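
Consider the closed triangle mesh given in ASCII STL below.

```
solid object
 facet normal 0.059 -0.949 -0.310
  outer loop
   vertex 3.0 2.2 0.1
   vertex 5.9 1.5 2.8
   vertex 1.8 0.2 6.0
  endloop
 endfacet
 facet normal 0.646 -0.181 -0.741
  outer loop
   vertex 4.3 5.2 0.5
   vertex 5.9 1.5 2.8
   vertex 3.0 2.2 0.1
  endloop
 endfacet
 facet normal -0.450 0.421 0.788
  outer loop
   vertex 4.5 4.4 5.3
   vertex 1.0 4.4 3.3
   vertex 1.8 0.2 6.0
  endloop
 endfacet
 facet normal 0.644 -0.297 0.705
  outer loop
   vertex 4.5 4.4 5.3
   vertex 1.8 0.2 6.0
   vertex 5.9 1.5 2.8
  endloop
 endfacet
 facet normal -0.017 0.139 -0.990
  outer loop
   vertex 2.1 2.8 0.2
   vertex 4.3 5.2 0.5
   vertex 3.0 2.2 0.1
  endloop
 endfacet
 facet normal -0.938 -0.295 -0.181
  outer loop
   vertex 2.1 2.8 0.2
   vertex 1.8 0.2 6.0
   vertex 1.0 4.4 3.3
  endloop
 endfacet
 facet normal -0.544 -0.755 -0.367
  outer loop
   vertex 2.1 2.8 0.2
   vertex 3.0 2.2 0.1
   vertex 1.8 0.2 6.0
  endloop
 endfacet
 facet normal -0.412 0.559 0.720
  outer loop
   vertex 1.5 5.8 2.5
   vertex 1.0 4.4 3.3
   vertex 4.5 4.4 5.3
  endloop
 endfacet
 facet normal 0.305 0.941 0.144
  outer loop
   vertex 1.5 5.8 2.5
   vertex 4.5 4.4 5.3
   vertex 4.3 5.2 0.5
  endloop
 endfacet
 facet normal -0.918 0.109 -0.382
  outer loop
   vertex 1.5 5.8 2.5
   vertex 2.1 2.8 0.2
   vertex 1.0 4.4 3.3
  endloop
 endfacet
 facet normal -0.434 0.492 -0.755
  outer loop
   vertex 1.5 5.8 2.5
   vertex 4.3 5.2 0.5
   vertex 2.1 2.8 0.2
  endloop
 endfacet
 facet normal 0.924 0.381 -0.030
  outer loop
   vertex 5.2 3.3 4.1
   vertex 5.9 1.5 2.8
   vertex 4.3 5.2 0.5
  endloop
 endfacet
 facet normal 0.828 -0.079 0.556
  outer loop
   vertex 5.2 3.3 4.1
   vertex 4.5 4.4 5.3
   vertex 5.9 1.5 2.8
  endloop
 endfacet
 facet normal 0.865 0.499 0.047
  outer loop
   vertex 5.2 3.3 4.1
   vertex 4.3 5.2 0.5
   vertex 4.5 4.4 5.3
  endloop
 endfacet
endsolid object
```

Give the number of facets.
14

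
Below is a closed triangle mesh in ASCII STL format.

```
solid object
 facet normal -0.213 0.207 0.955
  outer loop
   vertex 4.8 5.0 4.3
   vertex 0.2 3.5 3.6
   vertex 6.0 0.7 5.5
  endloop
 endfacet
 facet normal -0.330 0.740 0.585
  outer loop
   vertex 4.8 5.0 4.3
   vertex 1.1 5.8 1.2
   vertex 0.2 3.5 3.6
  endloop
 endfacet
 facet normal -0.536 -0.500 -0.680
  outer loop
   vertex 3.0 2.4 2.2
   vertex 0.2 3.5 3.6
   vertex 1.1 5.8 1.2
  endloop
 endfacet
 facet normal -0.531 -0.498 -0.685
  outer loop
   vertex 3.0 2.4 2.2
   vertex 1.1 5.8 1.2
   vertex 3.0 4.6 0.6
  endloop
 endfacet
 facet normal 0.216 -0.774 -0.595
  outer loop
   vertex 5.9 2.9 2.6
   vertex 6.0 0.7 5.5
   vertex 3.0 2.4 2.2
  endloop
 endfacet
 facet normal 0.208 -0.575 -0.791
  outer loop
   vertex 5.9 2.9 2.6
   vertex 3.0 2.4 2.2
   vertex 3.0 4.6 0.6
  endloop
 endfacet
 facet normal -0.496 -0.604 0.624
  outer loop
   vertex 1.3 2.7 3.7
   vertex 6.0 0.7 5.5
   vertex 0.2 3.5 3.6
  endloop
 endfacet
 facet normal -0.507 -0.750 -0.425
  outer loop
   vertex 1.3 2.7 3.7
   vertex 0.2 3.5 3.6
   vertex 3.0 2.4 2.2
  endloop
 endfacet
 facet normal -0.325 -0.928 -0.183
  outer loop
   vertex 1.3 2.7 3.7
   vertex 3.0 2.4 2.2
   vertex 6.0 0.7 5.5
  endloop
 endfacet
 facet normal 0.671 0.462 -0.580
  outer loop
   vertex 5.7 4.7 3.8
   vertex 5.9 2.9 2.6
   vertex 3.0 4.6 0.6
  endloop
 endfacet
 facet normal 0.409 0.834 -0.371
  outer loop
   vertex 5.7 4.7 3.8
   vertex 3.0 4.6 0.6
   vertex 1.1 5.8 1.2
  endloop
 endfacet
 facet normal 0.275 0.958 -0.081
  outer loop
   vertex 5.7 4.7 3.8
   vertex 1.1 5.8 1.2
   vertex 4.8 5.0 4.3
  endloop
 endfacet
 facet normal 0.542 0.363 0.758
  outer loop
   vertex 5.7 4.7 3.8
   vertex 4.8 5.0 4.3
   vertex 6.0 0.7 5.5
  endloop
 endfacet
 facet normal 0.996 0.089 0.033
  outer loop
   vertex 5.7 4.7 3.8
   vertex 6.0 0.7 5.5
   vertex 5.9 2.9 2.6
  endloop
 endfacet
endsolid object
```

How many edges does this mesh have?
21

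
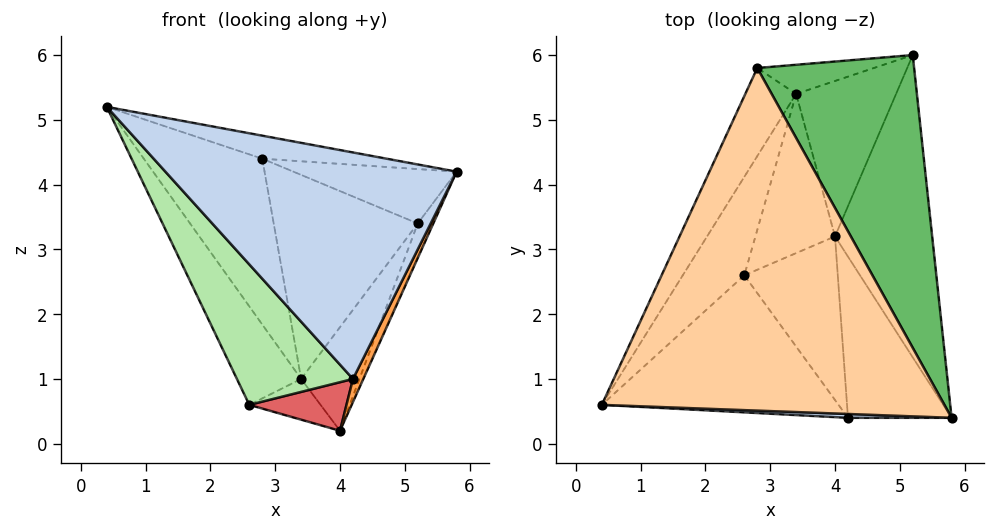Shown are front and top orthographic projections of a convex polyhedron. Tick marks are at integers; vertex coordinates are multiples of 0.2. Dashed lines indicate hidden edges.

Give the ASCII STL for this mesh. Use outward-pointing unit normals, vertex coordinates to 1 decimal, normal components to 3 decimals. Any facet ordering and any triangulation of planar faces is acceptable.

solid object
 facet normal 0.922 0.044 -0.384
  outer loop
   vertex 4.0 3.2 0.2
   vertex 5.2 6.0 3.4
   vertex 5.8 0.4 4.2
  endloop
 endfacet
 facet normal -0.034 -0.999 0.017
  outer loop
   vertex 4.2 0.4 1.0
   vertex 5.8 0.4 4.2
   vertex 0.4 0.6 5.2
  endloop
 endfacet
 facet normal 0.893 -0.064 -0.446
  outer loop
   vertex 4.2 0.4 1.0
   vertex 4.0 3.2 0.2
   vertex 5.8 0.4 4.2
  endloop
 endfacet
 facet normal 0.184 0.066 0.981
  outer loop
   vertex 2.8 5.8 4.4
   vertex 0.4 0.6 5.2
   vertex 5.8 0.4 4.2
  endloop
 endfacet
 facet normal 0.367 0.170 0.915
  outer loop
   vertex 2.8 5.8 4.4
   vertex 5.8 0.4 4.2
   vertex 5.2 6.0 3.4
  endloop
 endfacet
 facet normal -0.629 -0.556 -0.543
  outer loop
   vertex 2.6 2.6 0.6
   vertex 4.2 0.4 1.0
   vertex 0.4 0.6 5.2
  endloop
 endfacet
 facet normal -0.150 -0.282 -0.948
  outer loop
   vertex 2.6 2.6 0.6
   vertex 4.0 3.2 0.2
   vertex 4.2 0.4 1.0
  endloop
 endfacet
 facet normal 0.679 0.407 -0.611
  outer loop
   vertex 3.4 5.4 1.0
   vertex 5.2 6.0 3.4
   vertex 4.0 3.2 0.2
  endloop
 endfacet
 facet normal -0.140 0.980 -0.140
  outer loop
   vertex 3.4 5.4 1.0
   vertex 2.8 5.8 4.4
   vertex 5.2 6.0 3.4
  endloop
 endfacet
 facet normal -0.358 0.231 -0.905
  outer loop
   vertex 3.4 5.4 1.0
   vertex 4.0 3.2 0.2
   vertex 2.6 2.6 0.6
  endloop
 endfacet
 facet normal -0.900 0.384 -0.204
  outer loop
   vertex 3.4 5.4 1.0
   vertex 0.4 0.6 5.2
   vertex 2.8 5.8 4.4
  endloop
 endfacet
 facet normal -0.905 0.302 -0.302
  outer loop
   vertex 3.4 5.4 1.0
   vertex 2.6 2.6 0.6
   vertex 0.4 0.6 5.2
  endloop
 endfacet
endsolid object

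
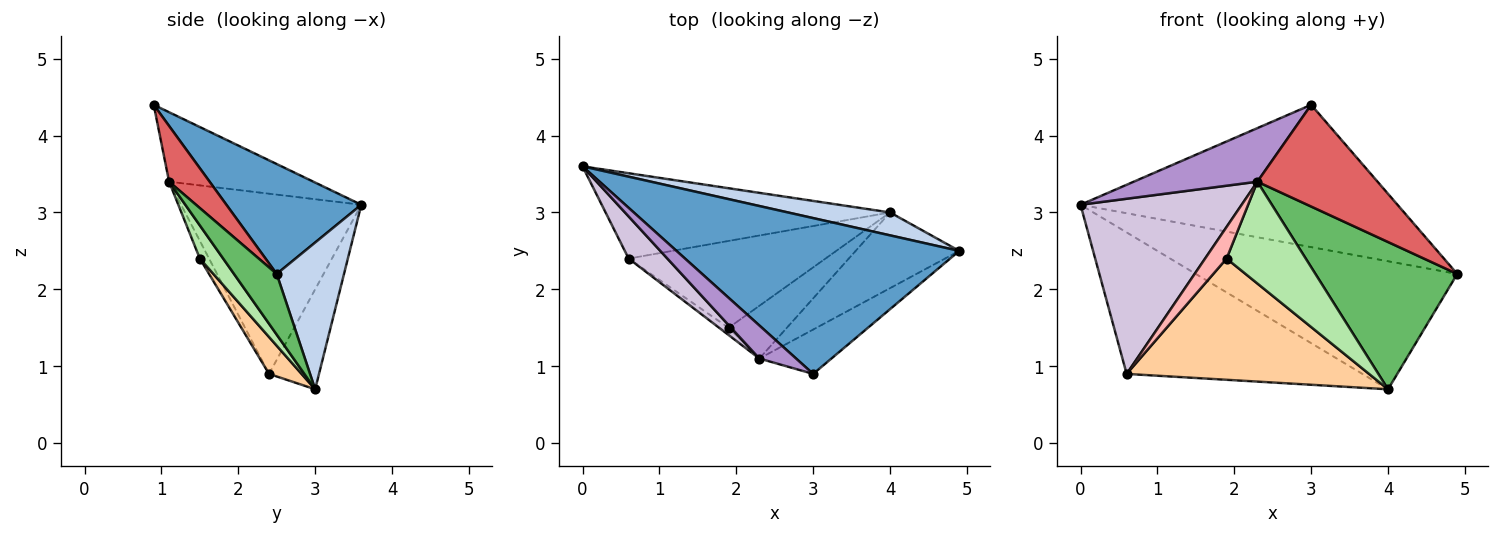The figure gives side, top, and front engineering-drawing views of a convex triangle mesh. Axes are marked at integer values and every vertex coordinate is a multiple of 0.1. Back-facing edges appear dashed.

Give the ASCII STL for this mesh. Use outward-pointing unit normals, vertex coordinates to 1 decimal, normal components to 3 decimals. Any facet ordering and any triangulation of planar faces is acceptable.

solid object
 facet normal 0.276 0.648 0.710
  outer loop
   vertex 3.0 0.9 4.4
   vertex 4.9 2.5 2.2
   vertex 0.0 3.6 3.1
  endloop
 endfacet
 facet normal 0.246 0.954 0.171
  outer loop
   vertex 4.0 3.0 0.7
   vertex 0.0 3.6 3.1
   vertex 4.9 2.5 2.2
  endloop
 endfacet
 facet normal -0.179 0.842 -0.508
  outer loop
   vertex 0.6 2.4 0.9
   vertex 0.0 3.6 3.1
   vertex 4.0 3.0 0.7
  endloop
 endfacet
 facet normal 0.109 -0.808 -0.579
  outer loop
   vertex 1.9 1.5 2.4
   vertex 0.6 2.4 0.9
   vertex 4.0 3.0 0.7
  endloop
 endfacet
 facet normal 0.259 -0.859 -0.442
  outer loop
   vertex 2.3 1.1 3.4
   vertex 4.0 3.0 0.7
   vertex 4.9 2.5 2.2
  endloop
 endfacet
 facet normal 0.253 -0.859 -0.445
  outer loop
   vertex 2.3 1.1 3.4
   vertex 1.9 1.5 2.4
   vertex 4.0 3.0 0.7
  endloop
 endfacet
 facet normal 0.295 -0.876 -0.382
  outer loop
   vertex 2.3 1.1 3.4
   vertex 4.9 2.5 2.2
   vertex 3.0 0.9 4.4
  endloop
 endfacet
 facet normal -0.386 -0.900 -0.206
  outer loop
   vertex 2.3 1.1 3.4
   vertex 0.6 2.4 0.9
   vertex 1.9 1.5 2.4
  endloop
 endfacet
 facet normal -0.705 -0.604 0.373
  outer loop
   vertex 2.3 1.1 3.4
   vertex 3.0 0.9 4.4
   vertex 0.0 3.6 3.1
  endloop
 endfacet
 facet normal -0.736 -0.658 0.158
  outer loop
   vertex 2.3 1.1 3.4
   vertex 0.0 3.6 3.1
   vertex 0.6 2.4 0.9
  endloop
 endfacet
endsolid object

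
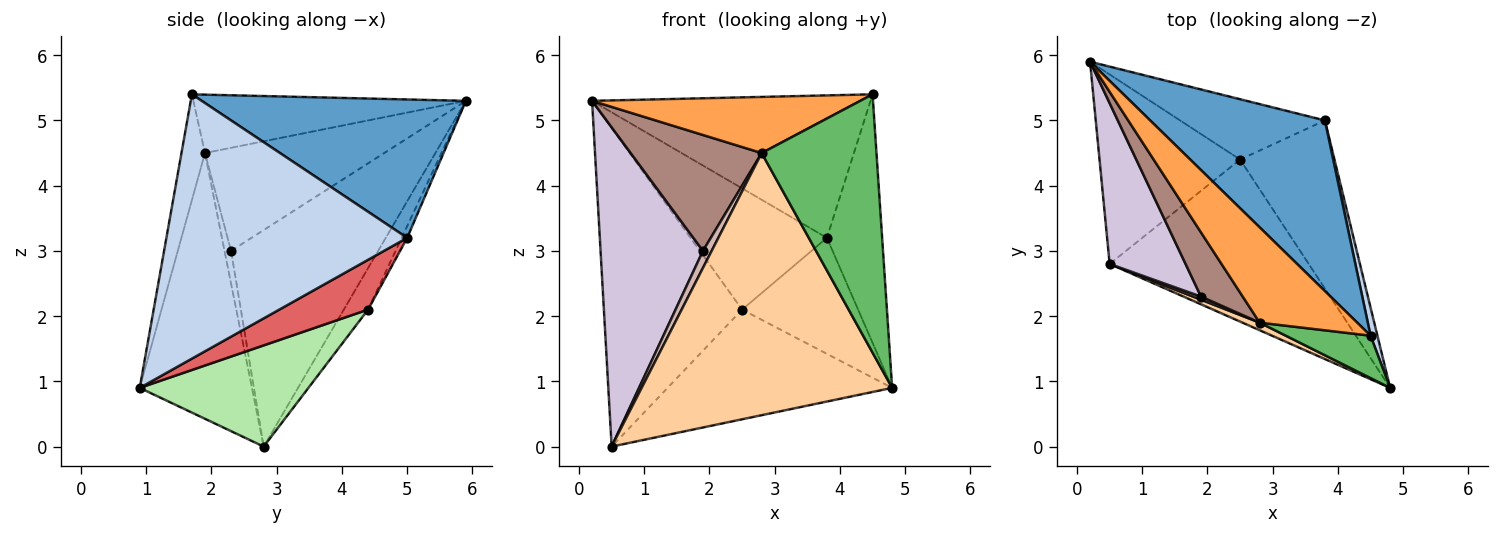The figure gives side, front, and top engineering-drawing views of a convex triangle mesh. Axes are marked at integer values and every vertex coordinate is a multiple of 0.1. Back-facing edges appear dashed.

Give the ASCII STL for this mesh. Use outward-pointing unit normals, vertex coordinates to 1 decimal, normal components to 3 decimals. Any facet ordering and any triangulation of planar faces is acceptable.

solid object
 facet normal 0.520 0.548 0.656
  outer loop
   vertex 3.8 5.0 3.2
   vertex 0.2 5.9 5.3
   vertex 4.5 1.7 5.4
  endloop
 endfacet
 facet normal 0.974 0.224 0.025
  outer loop
   vertex 3.8 5.0 3.2
   vertex 4.5 1.7 5.4
   vertex 4.8 0.9 0.9
  endloop
 endfacet
 facet normal -0.458 -0.451 0.766
  outer loop
   vertex 2.8 1.9 4.5
   vertex 4.5 1.7 5.4
   vertex 0.2 5.9 5.3
  endloop
 endfacet
 facet normal -0.409 -0.912 0.026
  outer loop
   vertex 2.8 1.9 4.5
   vertex 0.5 2.8 0.0
   vertex 4.8 0.9 0.9
  endloop
 endfacet
 facet normal -0.198 -0.967 0.159
  outer loop
   vertex 2.8 1.9 4.5
   vertex 4.8 0.9 0.9
   vertex 4.5 1.7 5.4
  endloop
 endfacet
 facet normal 0.388 0.517 -0.763
  outer loop
   vertex 2.5 4.4 2.1
   vertex 4.8 0.9 0.9
   vertex 0.5 2.8 0.0
  endloop
 endfacet
 facet normal 0.399 0.521 -0.755
  outer loop
   vertex 2.5 4.4 2.1
   vertex 3.8 5.0 3.2
   vertex 4.8 0.9 0.9
  endloop
 endfacet
 facet normal -0.149 0.850 -0.506
  outer loop
   vertex 2.5 4.4 2.1
   vertex 0.5 2.8 0.0
   vertex 0.2 5.9 5.3
  endloop
 endfacet
 facet normal -0.036 0.895 -0.445
  outer loop
   vertex 2.5 4.4 2.1
   vertex 0.2 5.9 5.3
   vertex 3.8 5.0 3.2
  endloop
 endfacet
 facet normal -0.789 -0.549 0.277
  outer loop
   vertex 1.9 2.3 3.0
   vertex 0.2 5.9 5.3
   vertex 0.5 2.8 0.0
  endloop
 endfacet
 facet normal -0.767 -0.561 0.311
  outer loop
   vertex 1.9 2.3 3.0
   vertex 2.8 1.9 4.5
   vertex 0.2 5.9 5.3
  endloop
 endfacet
 facet normal -0.594 -0.792 0.145
  outer loop
   vertex 1.9 2.3 3.0
   vertex 0.5 2.8 0.0
   vertex 2.8 1.9 4.5
  endloop
 endfacet
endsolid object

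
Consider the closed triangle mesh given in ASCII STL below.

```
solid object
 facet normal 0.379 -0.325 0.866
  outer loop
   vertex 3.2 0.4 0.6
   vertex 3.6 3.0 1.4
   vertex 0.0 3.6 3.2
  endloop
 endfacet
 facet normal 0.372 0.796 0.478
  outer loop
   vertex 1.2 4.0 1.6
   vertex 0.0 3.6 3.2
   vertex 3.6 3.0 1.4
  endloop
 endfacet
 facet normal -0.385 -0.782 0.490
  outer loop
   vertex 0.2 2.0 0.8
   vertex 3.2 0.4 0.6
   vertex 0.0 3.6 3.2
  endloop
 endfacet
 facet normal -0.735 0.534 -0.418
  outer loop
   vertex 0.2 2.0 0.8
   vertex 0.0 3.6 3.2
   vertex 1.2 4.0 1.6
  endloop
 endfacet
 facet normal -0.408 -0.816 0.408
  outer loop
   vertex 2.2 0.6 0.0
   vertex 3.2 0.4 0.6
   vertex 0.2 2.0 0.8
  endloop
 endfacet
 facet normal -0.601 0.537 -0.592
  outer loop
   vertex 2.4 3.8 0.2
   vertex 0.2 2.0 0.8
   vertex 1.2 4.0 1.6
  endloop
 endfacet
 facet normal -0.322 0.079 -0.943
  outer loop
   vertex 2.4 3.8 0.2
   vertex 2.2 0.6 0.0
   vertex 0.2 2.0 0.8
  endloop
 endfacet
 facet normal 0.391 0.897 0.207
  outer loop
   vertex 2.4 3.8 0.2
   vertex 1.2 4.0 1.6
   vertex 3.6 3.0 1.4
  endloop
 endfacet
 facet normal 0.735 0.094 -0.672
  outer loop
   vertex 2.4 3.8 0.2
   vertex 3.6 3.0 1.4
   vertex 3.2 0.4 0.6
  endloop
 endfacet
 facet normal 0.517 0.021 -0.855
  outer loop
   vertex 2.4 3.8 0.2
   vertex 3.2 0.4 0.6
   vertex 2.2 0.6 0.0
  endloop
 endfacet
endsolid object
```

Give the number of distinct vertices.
7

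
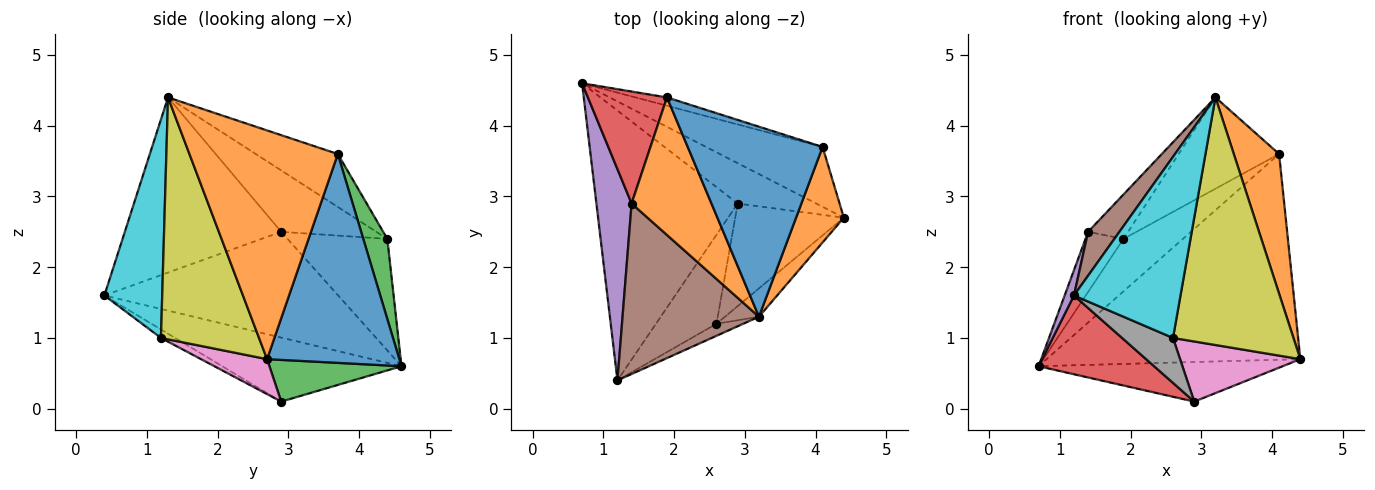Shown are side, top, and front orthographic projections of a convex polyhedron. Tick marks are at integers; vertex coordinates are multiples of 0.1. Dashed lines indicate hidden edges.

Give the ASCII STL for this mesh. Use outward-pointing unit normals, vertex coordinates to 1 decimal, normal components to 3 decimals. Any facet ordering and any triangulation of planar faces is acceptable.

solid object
 facet normal 0.448 0.859 -0.250
  outer loop
   vertex 4.1 3.7 3.6
   vertex 4.4 2.7 0.7
   vertex 0.7 4.6 0.6
  endloop
 endfacet
 facet normal 0.938 -0.286 0.196
  outer loop
   vertex 4.1 3.7 3.6
   vertex 3.2 1.3 4.4
   vertex 4.4 2.7 0.7
  endloop
 endfacet
 facet normal 0.354 0.655 -0.668
  outer loop
   vertex 2.9 2.9 0.1
   vertex 0.7 4.6 0.6
   vertex 4.4 2.7 0.7
  endloop
 endfacet
 facet normal -0.399 -0.257 -0.880
  outer loop
   vertex 2.9 2.9 0.1
   vertex 1.2 0.4 1.6
   vertex 0.7 4.6 0.6
  endloop
 endfacet
 facet normal -0.948 -0.038 0.316
  outer loop
   vertex 1.4 2.9 2.5
   vertex 0.7 4.6 0.6
   vertex 1.2 0.4 1.6
  endloop
 endfacet
 facet normal -0.779 -0.156 0.607
  outer loop
   vertex 1.4 2.9 2.5
   vertex 1.2 0.4 1.6
   vertex 3.2 1.3 4.4
  endloop
 endfacet
 facet normal 0.268 -0.487 -0.831
  outer loop
   vertex 2.6 1.2 1.0
   vertex 2.9 2.9 0.1
   vertex 4.4 2.7 0.7
  endloop
 endfacet
 facet normal -0.124 -0.447 -0.886
  outer loop
   vertex 2.6 1.2 1.0
   vertex 1.2 0.4 1.6
   vertex 2.9 2.9 0.1
  endloop
 endfacet
 facet normal 0.629 -0.772 -0.088
  outer loop
   vertex 2.6 1.2 1.0
   vertex 4.4 2.7 0.7
   vertex 3.2 1.3 4.4
  endloop
 endfacet
 facet normal 0.476 -0.877 -0.058
  outer loop
   vertex 2.6 1.2 1.0
   vertex 3.2 1.3 4.4
   vertex 1.2 0.4 1.6
  endloop
 endfacet
 facet normal -0.334 0.408 0.850
  outer loop
   vertex 1.9 4.4 2.4
   vertex 3.2 1.3 4.4
   vertex 4.1 3.7 3.6
  endloop
 endfacet
 facet normal -0.590 0.248 0.768
  outer loop
   vertex 1.9 4.4 2.4
   vertex 1.4 2.9 2.5
   vertex 3.2 1.3 4.4
  endloop
 endfacet
 facet normal 0.371 0.917 -0.146
  outer loop
   vertex 1.9 4.4 2.4
   vertex 4.1 3.7 3.6
   vertex 0.7 4.6 0.6
  endloop
 endfacet
 facet normal -0.779 0.297 0.552
  outer loop
   vertex 1.9 4.4 2.4
   vertex 0.7 4.6 0.6
   vertex 1.4 2.9 2.5
  endloop
 endfacet
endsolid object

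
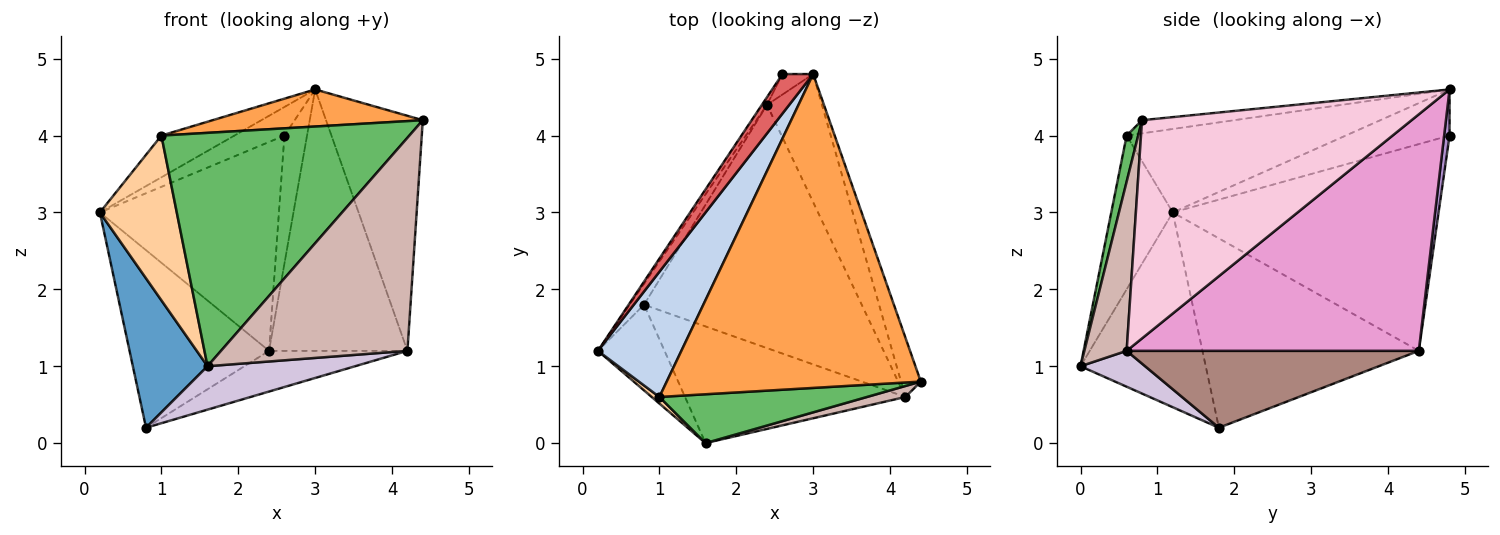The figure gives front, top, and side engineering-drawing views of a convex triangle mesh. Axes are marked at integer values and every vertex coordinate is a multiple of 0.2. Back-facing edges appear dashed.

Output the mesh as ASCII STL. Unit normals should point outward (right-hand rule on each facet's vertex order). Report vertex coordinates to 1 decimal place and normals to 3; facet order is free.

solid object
 facet normal -0.824 -0.492 -0.282
  outer loop
   vertex 1.6 0.0 1.0
   vertex 0.2 1.2 3.0
   vertex 0.8 1.8 0.2
  endloop
 endfacet
 facet normal -0.688 0.229 0.688
  outer loop
   vertex 1.0 0.6 4.0
   vertex 3.0 4.8 4.6
   vertex 0.2 1.2 3.0
  endloop
 endfacet
 facet normal -0.051 -0.117 0.992
  outer loop
   vertex 1.0 0.6 4.0
   vertex 4.4 0.8 4.2
   vertex 3.0 4.8 4.6
  endloop
 endfacet
 facet normal -0.624 -0.780 0.031
  outer loop
   vertex 1.0 0.6 4.0
   vertex 0.2 1.2 3.0
   vertex 1.6 0.0 1.0
  endloop
 endfacet
 facet normal 0.045 -0.978 0.205
  outer loop
   vertex 1.0 0.6 4.0
   vertex 1.6 0.0 1.0
   vertex 4.4 0.8 4.2
  endloop
 endfacet
 facet normal -0.839 0.541 -0.064
  outer loop
   vertex 2.4 4.4 1.2
   vertex 0.8 1.8 0.2
   vertex 0.2 1.2 3.0
  endloop
 endfacet
 facet normal -0.772 0.372 0.515
  outer loop
   vertex 2.6 4.8 4.0
   vertex 0.2 1.2 3.0
   vertex 3.0 4.8 4.6
  endloop
 endfacet
 facet normal -0.829 0.559 -0.021
  outer loop
   vertex 2.6 4.8 4.0
   vertex 2.4 4.4 1.2
   vertex 0.2 1.2 3.0
  endloop
 endfacet
 facet normal 0.231 0.961 -0.154
  outer loop
   vertex 2.6 4.8 4.0
   vertex 3.0 4.8 4.6
   vertex 2.4 4.4 1.2
  endloop
 endfacet
 facet normal 0.151 -0.345 -0.927
  outer loop
   vertex 4.2 0.6 1.2
   vertex 1.6 0.0 1.0
   vertex 0.8 1.8 0.2
  endloop
 endfacet
 facet normal 0.329 0.156 -0.931
  outer loop
   vertex 4.2 0.6 1.2
   vertex 0.8 1.8 0.2
   vertex 2.4 4.4 1.2
  endloop
 endfacet
 facet normal 0.221 -0.974 0.050
  outer loop
   vertex 4.2 0.6 1.2
   vertex 4.4 0.8 4.2
   vertex 1.6 0.0 1.0
  endloop
 endfacet
 facet normal 0.884 0.419 -0.205
  outer loop
   vertex 4.2 0.6 1.2
   vertex 2.4 4.4 1.2
   vertex 3.0 4.8 4.6
  endloop
 endfacet
 facet normal 0.938 0.337 -0.085
  outer loop
   vertex 4.2 0.6 1.2
   vertex 3.0 4.8 4.6
   vertex 4.4 0.8 4.2
  endloop
 endfacet
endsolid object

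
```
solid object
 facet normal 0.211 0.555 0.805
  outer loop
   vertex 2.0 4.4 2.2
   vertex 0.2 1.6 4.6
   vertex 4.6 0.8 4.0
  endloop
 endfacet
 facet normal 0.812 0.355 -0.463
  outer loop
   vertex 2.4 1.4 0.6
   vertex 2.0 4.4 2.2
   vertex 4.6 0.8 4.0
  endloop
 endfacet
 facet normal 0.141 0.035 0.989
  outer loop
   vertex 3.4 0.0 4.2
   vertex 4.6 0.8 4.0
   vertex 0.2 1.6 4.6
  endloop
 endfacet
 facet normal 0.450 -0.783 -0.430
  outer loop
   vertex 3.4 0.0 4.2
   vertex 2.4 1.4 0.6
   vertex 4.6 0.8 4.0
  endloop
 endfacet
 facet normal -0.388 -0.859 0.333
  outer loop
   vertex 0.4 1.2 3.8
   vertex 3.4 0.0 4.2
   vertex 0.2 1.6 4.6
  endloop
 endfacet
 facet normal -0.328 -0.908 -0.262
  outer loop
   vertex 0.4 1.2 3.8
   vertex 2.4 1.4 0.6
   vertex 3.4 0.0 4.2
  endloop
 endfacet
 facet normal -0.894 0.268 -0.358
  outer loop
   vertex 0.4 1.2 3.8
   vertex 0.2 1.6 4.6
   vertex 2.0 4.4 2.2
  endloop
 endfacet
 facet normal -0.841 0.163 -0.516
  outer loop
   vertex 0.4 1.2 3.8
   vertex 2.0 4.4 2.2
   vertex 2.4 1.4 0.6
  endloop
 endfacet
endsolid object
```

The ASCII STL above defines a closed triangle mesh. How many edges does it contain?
12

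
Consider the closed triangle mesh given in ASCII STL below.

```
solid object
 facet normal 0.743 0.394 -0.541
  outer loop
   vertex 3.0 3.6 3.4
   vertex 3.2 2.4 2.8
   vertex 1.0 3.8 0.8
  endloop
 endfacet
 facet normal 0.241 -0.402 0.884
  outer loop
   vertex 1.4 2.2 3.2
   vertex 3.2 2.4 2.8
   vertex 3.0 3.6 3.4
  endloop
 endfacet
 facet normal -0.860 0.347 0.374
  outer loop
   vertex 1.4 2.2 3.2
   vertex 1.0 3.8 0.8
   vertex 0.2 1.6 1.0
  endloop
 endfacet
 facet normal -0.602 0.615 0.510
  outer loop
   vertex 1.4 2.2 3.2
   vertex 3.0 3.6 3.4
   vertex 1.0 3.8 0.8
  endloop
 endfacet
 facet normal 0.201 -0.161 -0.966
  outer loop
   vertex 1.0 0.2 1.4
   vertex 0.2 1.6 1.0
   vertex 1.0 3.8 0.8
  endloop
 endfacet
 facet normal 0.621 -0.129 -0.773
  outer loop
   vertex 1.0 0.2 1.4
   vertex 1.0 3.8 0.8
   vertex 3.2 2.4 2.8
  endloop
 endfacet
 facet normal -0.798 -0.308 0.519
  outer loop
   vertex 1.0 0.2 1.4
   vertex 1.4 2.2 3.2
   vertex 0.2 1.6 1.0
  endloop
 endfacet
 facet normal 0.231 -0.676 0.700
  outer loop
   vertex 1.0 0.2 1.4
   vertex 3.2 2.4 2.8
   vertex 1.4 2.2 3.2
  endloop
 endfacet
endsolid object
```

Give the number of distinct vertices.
6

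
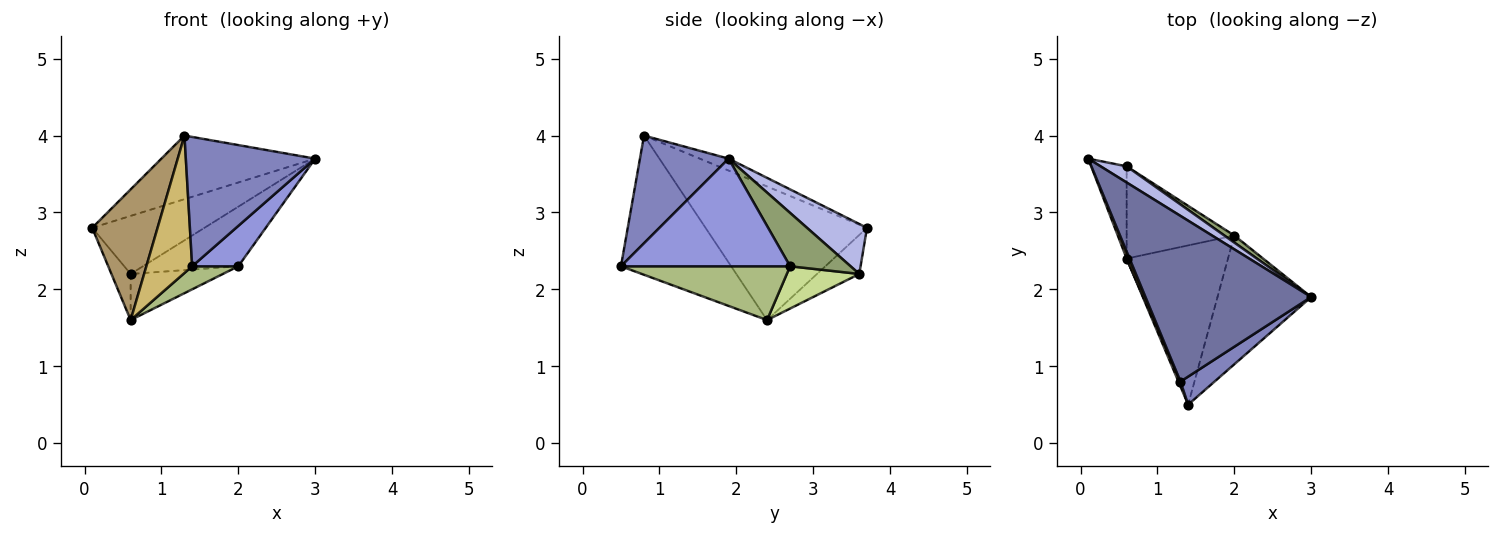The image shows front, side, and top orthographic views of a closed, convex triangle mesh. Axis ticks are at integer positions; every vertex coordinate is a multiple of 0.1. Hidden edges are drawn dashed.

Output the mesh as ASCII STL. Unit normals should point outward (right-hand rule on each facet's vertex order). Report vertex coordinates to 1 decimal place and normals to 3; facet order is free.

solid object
 facet normal -0.067 0.358 0.931
  outer loop
   vertex 1.3 0.8 4.0
   vertex 3.0 1.9 3.7
   vertex 0.1 3.7 2.8
  endloop
 endfacet
 facet normal 0.556 -0.812 0.176
  outer loop
   vertex 1.3 0.8 4.0
   vertex 1.4 0.5 2.3
   vertex 3.0 1.9 3.7
  endloop
 endfacet
 facet normal 0.739 -0.202 -0.643
  outer loop
   vertex 2.0 2.7 2.3
   vertex 3.0 1.9 3.7
   vertex 1.4 0.5 2.3
  endloop
 endfacet
 facet normal 0.458 0.857 0.239
  outer loop
   vertex 0.6 3.6 2.2
   vertex 0.1 3.7 2.8
   vertex 3.0 1.9 3.7
  endloop
 endfacet
 facet normal 0.533 0.840 0.099
  outer loop
   vertex 0.6 3.6 2.2
   vertex 3.0 1.9 3.7
   vertex 2.0 2.7 2.3
  endloop
 endfacet
 facet normal 0.465 -0.127 -0.876
  outer loop
   vertex 0.6 2.4 1.6
   vertex 2.0 2.7 2.3
   vertex 1.4 0.5 2.3
  endloop
 endfacet
 facet normal 0.332 0.422 -0.844
  outer loop
   vertex 0.6 2.4 1.6
   vertex 0.6 3.6 2.2
   vertex 2.0 2.7 2.3
  endloop
 endfacet
 facet normal -0.701 0.319 -0.638
  outer loop
   vertex 0.6 2.4 1.6
   vertex 0.1 3.7 2.8
   vertex 0.6 3.6 2.2
  endloop
 endfacet
 facet normal -0.927 -0.375 0.020
  outer loop
   vertex 0.6 2.4 1.6
   vertex 1.3 0.8 4.0
   vertex 0.1 3.7 2.8
  endloop
 endfacet
 facet normal -0.923 -0.384 0.013
  outer loop
   vertex 0.6 2.4 1.6
   vertex 1.4 0.5 2.3
   vertex 1.3 0.8 4.0
  endloop
 endfacet
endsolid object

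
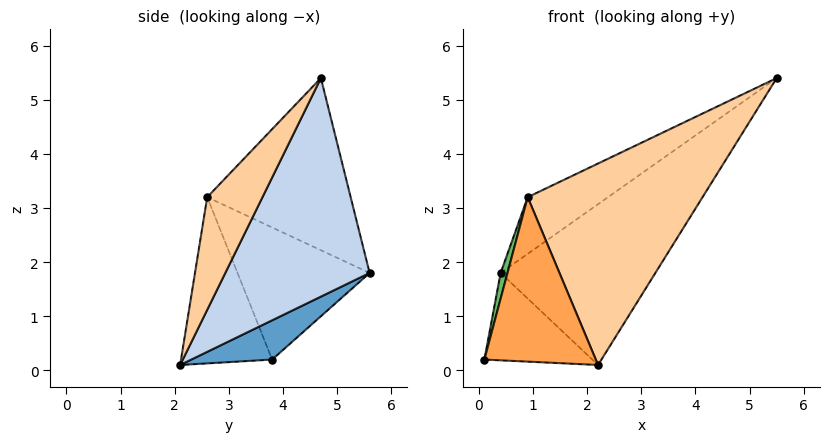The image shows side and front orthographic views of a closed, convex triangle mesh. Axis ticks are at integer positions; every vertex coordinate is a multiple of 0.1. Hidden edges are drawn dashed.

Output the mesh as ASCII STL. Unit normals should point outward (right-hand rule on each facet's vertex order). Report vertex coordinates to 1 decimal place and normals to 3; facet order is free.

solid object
 facet normal 0.421 0.562 -0.712
  outer loop
   vertex 0.4 5.6 1.8
   vertex 2.2 2.1 0.1
   vertex 0.1 3.8 0.2
  endloop
 endfacet
 facet normal 0.537 0.576 -0.617
  outer loop
   vertex 0.4 5.6 1.8
   vertex 5.5 4.7 5.4
   vertex 2.2 2.1 0.1
  endloop
 endfacet
 facet normal -0.627 -0.766 -0.139
  outer loop
   vertex 0.9 2.6 3.2
   vertex 0.1 3.8 0.2
   vertex 2.2 2.1 0.1
  endloop
 endfacet
 facet normal 0.290 -0.918 0.270
  outer loop
   vertex 0.9 2.6 3.2
   vertex 2.2 2.1 0.1
   vertex 5.5 4.7 5.4
  endloop
 endfacet
 facet normal -0.970 -0.050 0.238
  outer loop
   vertex 0.9 2.6 3.2
   vertex 0.4 5.6 1.8
   vertex 0.1 3.8 0.2
  endloop
 endfacet
 facet normal -0.517 0.290 0.805
  outer loop
   vertex 0.9 2.6 3.2
   vertex 5.5 4.7 5.4
   vertex 0.4 5.6 1.8
  endloop
 endfacet
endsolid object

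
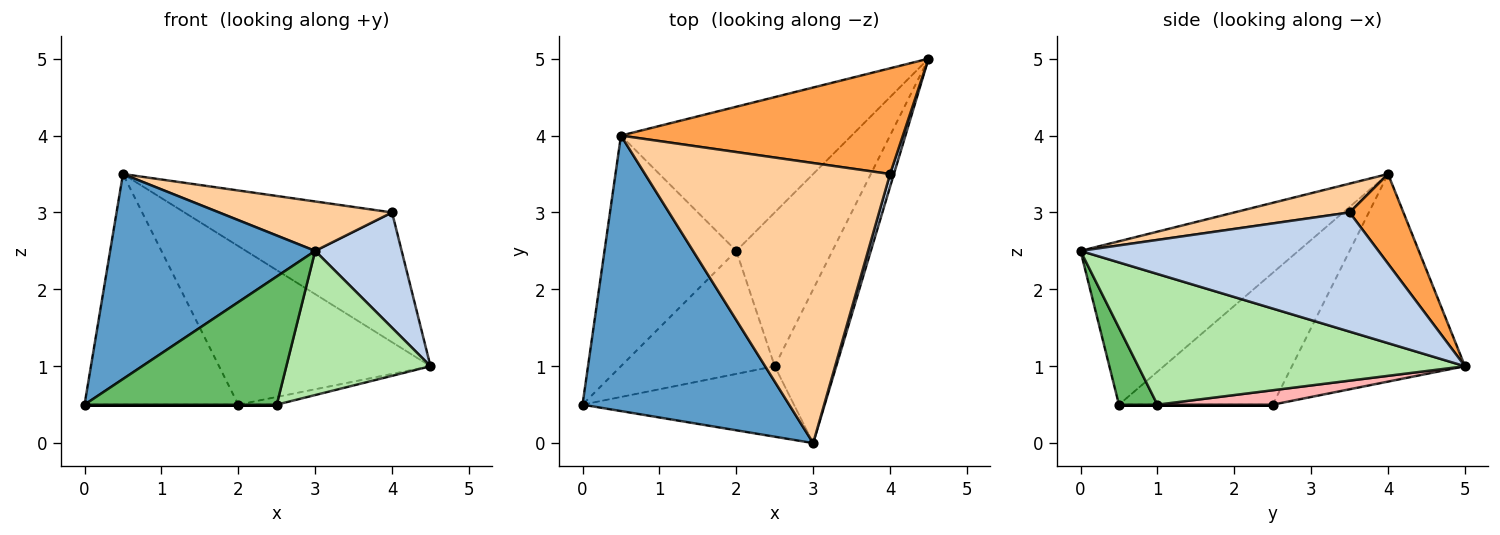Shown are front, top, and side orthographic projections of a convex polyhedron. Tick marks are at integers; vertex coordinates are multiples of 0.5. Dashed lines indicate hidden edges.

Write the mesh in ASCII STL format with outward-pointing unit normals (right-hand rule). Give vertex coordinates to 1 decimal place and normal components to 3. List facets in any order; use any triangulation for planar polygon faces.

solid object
 facet normal -0.536 -0.504 0.677
  outer loop
   vertex 0.5 4.0 3.5
   vertex 0.0 0.5 0.5
   vertex 3.0 0.0 2.5
  endloop
 endfacet
 facet normal 0.960 -0.279 0.031
  outer loop
   vertex 4.0 3.5 3.0
   vertex 3.0 0.0 2.5
   vertex 4.5 5.0 1.0
  endloop
 endfacet
 facet normal 0.197 0.760 0.619
  outer loop
   vertex 4.0 3.5 3.0
   vertex 4.5 5.0 1.0
   vertex 0.5 4.0 3.5
  endloop
 endfacet
 facet normal 0.115 -0.173 0.978
  outer loop
   vertex 4.0 3.5 3.0
   vertex 0.5 4.0 3.5
   vertex 3.0 0.0 2.5
  endloop
 endfacet
 facet normal 0.173 -0.863 -0.475
  outer loop
   vertex 2.5 1.0 0.5
   vertex 3.0 0.0 2.5
   vertex 0.0 0.5 0.5
  endloop
 endfacet
 facet normal 0.840 -0.371 -0.395
  outer loop
   vertex 2.5 1.0 0.5
   vertex 4.5 5.0 1.0
   vertex 3.0 0.0 2.5
  endloop
 endfacet
 facet normal 0.000 0.000 -1.000
  outer loop
   vertex 2.0 2.5 0.5
   vertex 2.5 1.0 0.5
   vertex 0.0 0.5 0.5
  endloop
 endfacet
 facet normal 0.148 0.049 -0.988
  outer loop
   vertex 2.0 2.5 0.5
   vertex 4.5 5.0 1.0
   vertex 2.5 1.0 0.5
  endloop
 endfacet
 facet normal -0.577 0.577 -0.577
  outer loop
   vertex 2.0 2.5 0.5
   vertex 0.0 0.5 0.5
   vertex 0.5 4.0 3.5
  endloop
 endfacet
 facet normal -0.518 0.633 -0.575
  outer loop
   vertex 2.0 2.5 0.5
   vertex 0.5 4.0 3.5
   vertex 4.5 5.0 1.0
  endloop
 endfacet
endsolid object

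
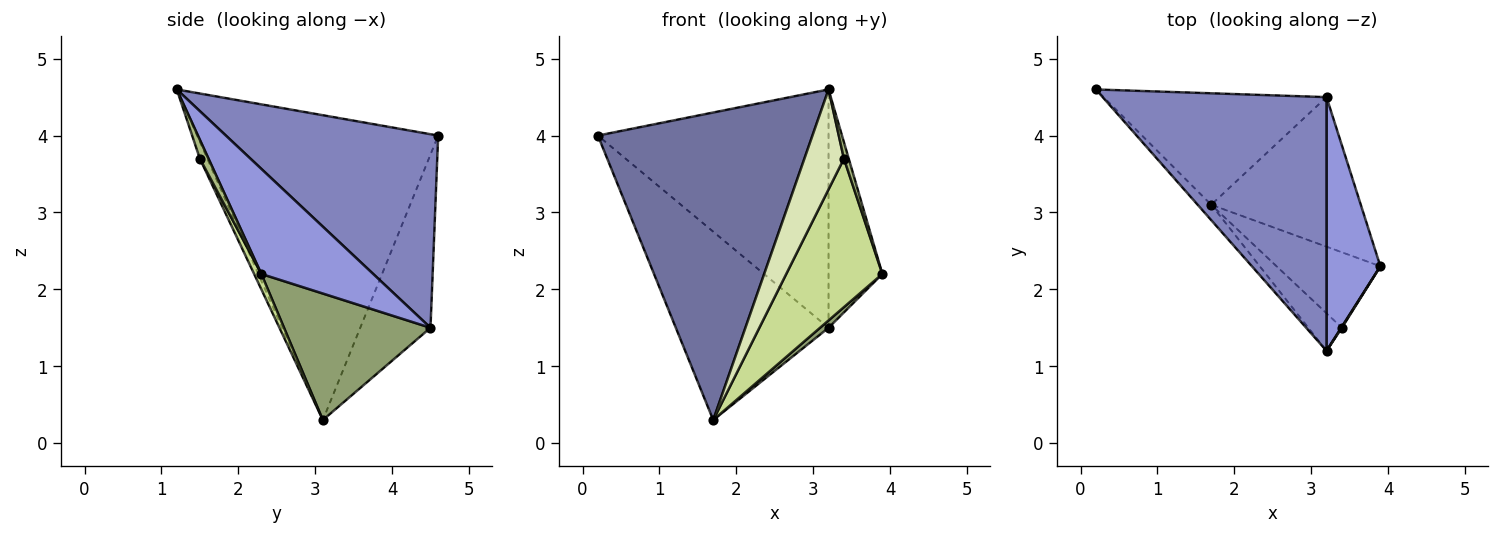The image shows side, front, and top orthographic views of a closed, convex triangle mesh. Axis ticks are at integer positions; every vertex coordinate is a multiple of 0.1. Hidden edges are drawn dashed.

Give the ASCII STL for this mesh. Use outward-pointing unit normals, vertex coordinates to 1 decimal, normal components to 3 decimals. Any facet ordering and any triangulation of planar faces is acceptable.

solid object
 facet normal -0.747 -0.665 -0.033
  outer loop
   vertex 1.7 3.1 0.3
   vertex 3.2 1.2 4.6
   vertex 0.2 4.6 4.0
  endloop
 endfacet
 facet normal 0.533 0.579 0.617
  outer loop
   vertex 3.2 4.5 1.5
   vertex 0.2 4.6 4.0
   vertex 3.2 1.2 4.6
  endloop
 endfacet
 facet normal 0.818 0.394 0.419
  outer loop
   vertex 3.2 4.5 1.5
   vertex 3.2 1.2 4.6
   vertex 3.9 2.3 2.2
  endloop
 endfacet
 facet normal -0.368 0.800 -0.474
  outer loop
   vertex 3.2 4.5 1.5
   vertex 1.7 3.1 0.3
   vertex 0.2 4.6 4.0
  endloop
 endfacet
 facet normal 0.645 -0.037 -0.763
  outer loop
   vertex 3.2 4.5 1.5
   vertex 3.9 2.3 2.2
   vertex 1.7 3.1 0.3
  endloop
 endfacet
 facet normal 0.874 -0.485 0.032
  outer loop
   vertex 3.4 1.5 3.7
   vertex 3.9 2.3 2.2
   vertex 3.2 1.2 4.6
  endloop
 endfacet
 facet normal 0.067 -0.889 -0.452
  outer loop
   vertex 3.4 1.5 3.7
   vertex 1.7 3.1 0.3
   vertex 3.9 2.3 2.2
  endloop
 endfacet
 facet normal -0.175 -0.922 -0.346
  outer loop
   vertex 3.4 1.5 3.7
   vertex 3.2 1.2 4.6
   vertex 1.7 3.1 0.3
  endloop
 endfacet
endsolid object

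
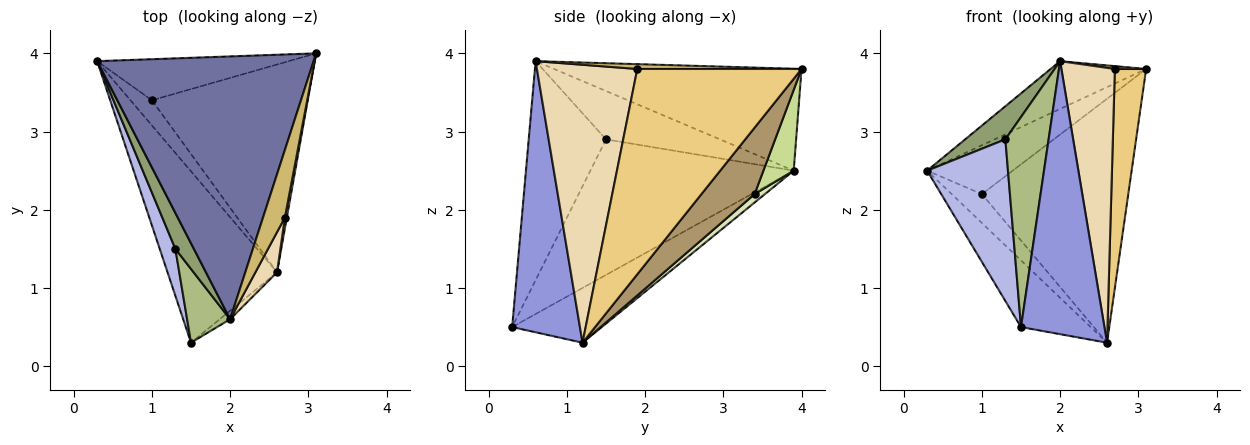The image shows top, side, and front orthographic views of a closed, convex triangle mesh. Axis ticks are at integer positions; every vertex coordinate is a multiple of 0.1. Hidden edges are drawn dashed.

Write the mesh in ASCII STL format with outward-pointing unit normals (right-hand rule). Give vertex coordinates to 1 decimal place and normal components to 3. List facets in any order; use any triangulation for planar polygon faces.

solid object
 facet normal -0.420 0.162 0.893
  outer loop
   vertex 2.0 0.6 3.9
   vertex 3.1 4.0 3.8
   vertex 0.3 3.9 2.5
  endloop
 endfacet
 facet normal -0.422 0.329 -0.845
  outer loop
   vertex 2.6 1.2 0.3
   vertex 1.5 0.3 0.5
   vertex 0.3 3.9 2.5
  endloop
 endfacet
 facet normal 0.630 -0.776 -0.024
  outer loop
   vertex 2.6 1.2 0.3
   vertex 2.0 0.6 3.9
   vertex 1.5 0.3 0.5
  endloop
 endfacet
 facet normal -0.924 -0.367 0.107
  outer loop
   vertex 1.3 1.5 2.9
   vertex 0.3 3.9 2.5
   vertex 1.5 0.3 0.5
  endloop
 endfacet
 facet normal -0.887 -0.313 0.339
  outer loop
   vertex 1.3 1.5 2.9
   vertex 2.0 0.6 3.9
   vertex 0.3 3.9 2.5
  endloop
 endfacet
 facet normal -0.860 -0.481 0.169
  outer loop
   vertex 1.3 1.5 2.9
   vertex 1.5 0.3 0.5
   vertex 2.0 0.6 3.9
  endloop
 endfacet
 facet normal 0.262 0.739 -0.621
  outer loop
   vertex 1.0 3.4 2.2
   vertex 0.3 3.9 2.5
   vertex 3.1 4.0 3.8
  endloop
 endfacet
 facet normal 0.249 0.730 -0.636
  outer loop
   vertex 1.0 3.4 2.2
   vertex 2.6 1.2 0.3
   vertex 0.3 3.9 2.5
  endloop
 endfacet
 facet normal 0.267 0.734 -0.625
  outer loop
   vertex 1.0 3.4 2.2
   vertex 3.1 4.0 3.8
   vertex 2.6 1.2 0.3
  endloop
 endfacet
 facet normal 0.216 -0.041 0.976
  outer loop
   vertex 2.7 1.9 3.8
   vertex 3.1 4.0 3.8
   vertex 2.0 0.6 3.9
  endloop
 endfacet
 facet normal 0.982 -0.187 0.009
  outer loop
   vertex 2.7 1.9 3.8
   vertex 2.6 1.2 0.3
   vertex 3.1 4.0 3.8
  endloop
 endfacet
 facet normal 0.881 -0.469 0.069
  outer loop
   vertex 2.7 1.9 3.8
   vertex 2.0 0.6 3.9
   vertex 2.6 1.2 0.3
  endloop
 endfacet
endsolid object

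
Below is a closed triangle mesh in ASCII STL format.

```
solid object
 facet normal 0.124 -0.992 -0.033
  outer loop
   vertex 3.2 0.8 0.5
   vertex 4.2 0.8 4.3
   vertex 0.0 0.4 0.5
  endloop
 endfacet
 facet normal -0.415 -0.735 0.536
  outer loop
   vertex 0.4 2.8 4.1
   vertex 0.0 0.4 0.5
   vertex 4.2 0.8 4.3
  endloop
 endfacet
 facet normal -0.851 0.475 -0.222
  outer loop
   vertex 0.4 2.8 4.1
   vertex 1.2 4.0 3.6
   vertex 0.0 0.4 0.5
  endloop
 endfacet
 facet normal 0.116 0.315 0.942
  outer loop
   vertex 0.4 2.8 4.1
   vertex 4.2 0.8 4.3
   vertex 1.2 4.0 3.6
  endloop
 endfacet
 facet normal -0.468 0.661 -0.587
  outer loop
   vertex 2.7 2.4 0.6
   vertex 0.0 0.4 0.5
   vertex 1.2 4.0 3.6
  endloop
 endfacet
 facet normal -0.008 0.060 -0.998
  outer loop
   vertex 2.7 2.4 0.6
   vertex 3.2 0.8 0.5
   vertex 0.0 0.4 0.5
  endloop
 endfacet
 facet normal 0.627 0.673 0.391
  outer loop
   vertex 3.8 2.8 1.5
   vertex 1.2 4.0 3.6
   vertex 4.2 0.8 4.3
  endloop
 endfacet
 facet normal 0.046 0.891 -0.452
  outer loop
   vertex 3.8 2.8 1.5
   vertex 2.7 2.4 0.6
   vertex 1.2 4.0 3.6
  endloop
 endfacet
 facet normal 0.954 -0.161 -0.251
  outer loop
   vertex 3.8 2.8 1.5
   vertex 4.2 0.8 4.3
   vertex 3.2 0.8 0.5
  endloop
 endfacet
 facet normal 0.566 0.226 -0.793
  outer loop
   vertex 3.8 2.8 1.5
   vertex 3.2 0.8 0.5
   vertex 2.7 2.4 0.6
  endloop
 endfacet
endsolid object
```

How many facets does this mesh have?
10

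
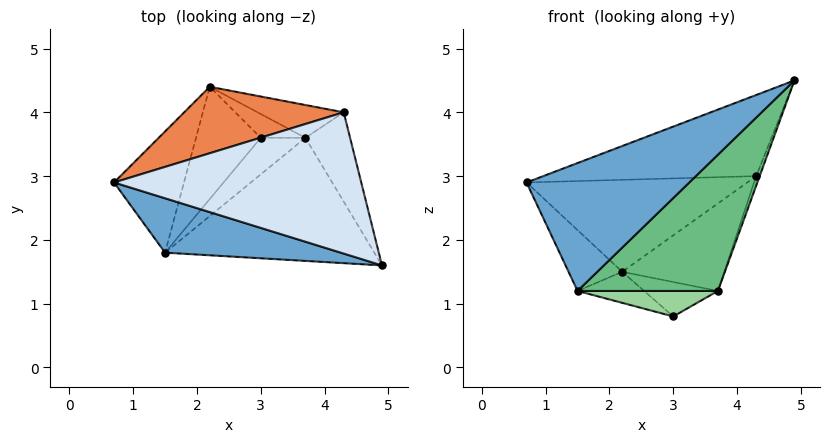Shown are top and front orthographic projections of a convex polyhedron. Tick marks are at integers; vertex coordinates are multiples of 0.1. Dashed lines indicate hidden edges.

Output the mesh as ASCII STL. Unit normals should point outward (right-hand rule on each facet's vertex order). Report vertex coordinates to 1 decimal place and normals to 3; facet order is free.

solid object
 facet normal -0.398 -0.844 0.359
  outer loop
   vertex 1.5 1.8 1.2
   vertex 4.9 1.6 4.5
   vertex 0.7 2.9 2.9
  endloop
 endfacet
 facet normal -0.789 0.276 -0.550
  outer loop
   vertex 1.5 1.8 1.2
   vertex 0.7 2.9 2.9
   vertex 2.2 4.4 1.5
  endloop
 endfacet
 facet normal -0.500 0.231 -0.835
  outer loop
   vertex 1.5 1.8 1.2
   vertex 2.2 4.4 1.5
   vertex 3.0 3.6 0.8
  endloop
 endfacet
 facet normal -0.174 0.490 0.854
  outer loop
   vertex 4.3 4.0 3.0
   vertex 0.7 2.9 2.9
   vertex 4.9 1.6 4.5
  endloop
 endfacet
 facet normal -0.255 0.784 0.566
  outer loop
   vertex 4.3 4.0 3.0
   vertex 2.2 4.4 1.5
   vertex 0.7 2.9 2.9
  endloop
 endfacet
 facet normal 0.309 0.782 -0.541
  outer loop
   vertex 3.7 3.6 1.2
   vertex 3.0 3.6 0.8
   vertex 2.2 4.4 1.5
  endloop
 endfacet
 facet normal 0.394 0.860 -0.323
  outer loop
   vertex 3.7 3.6 1.2
   vertex 2.2 4.4 1.5
   vertex 4.3 4.0 3.0
  endloop
 endfacet
 facet normal 0.946 0.035 -0.323
  outer loop
   vertex 3.7 3.6 1.2
   vertex 4.3 4.0 3.0
   vertex 4.9 1.6 4.5
  endloop
 endfacet
 facet normal 0.519 -0.634 -0.573
  outer loop
   vertex 3.7 3.6 1.2
   vertex 4.9 1.6 4.5
   vertex 1.5 1.8 1.2
  endloop
 endfacet
 facet normal 0.424 -0.519 -0.742
  outer loop
   vertex 3.7 3.6 1.2
   vertex 1.5 1.8 1.2
   vertex 3.0 3.6 0.8
  endloop
 endfacet
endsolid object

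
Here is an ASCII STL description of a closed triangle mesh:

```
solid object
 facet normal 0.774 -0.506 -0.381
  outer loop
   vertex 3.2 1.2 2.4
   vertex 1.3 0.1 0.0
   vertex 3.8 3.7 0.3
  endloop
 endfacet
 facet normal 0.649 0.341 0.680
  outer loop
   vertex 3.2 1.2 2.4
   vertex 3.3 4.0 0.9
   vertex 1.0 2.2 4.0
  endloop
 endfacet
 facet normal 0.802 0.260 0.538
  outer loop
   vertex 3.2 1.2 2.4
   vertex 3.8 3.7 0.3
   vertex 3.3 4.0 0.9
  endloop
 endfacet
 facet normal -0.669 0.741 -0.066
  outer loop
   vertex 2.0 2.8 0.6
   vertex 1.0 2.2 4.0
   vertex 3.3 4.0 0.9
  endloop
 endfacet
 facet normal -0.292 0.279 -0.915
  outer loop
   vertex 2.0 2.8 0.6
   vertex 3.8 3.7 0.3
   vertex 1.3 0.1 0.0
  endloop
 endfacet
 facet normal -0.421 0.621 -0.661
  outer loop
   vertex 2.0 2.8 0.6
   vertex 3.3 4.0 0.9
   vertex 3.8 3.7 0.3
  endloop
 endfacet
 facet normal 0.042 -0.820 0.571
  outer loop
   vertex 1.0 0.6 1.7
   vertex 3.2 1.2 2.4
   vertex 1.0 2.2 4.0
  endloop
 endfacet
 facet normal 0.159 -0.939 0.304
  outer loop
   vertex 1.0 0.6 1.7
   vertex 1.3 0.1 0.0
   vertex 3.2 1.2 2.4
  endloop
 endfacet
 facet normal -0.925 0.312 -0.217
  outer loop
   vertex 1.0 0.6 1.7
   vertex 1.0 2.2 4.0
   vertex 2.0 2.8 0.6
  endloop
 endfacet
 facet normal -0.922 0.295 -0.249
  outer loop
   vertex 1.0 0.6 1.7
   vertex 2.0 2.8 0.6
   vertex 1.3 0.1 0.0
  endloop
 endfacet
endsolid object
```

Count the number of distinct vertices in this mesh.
7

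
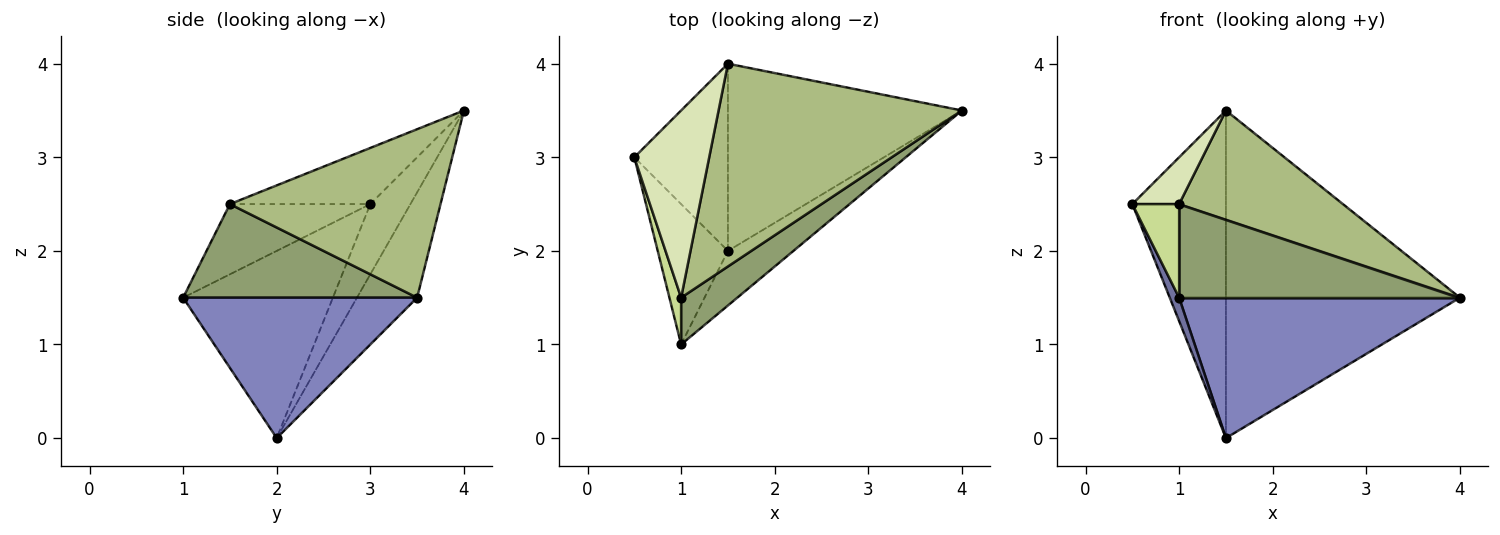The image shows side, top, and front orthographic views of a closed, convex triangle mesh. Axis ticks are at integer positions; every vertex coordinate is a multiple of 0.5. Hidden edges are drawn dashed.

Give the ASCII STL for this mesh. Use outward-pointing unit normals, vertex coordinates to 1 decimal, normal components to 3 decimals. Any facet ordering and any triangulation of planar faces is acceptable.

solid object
 facet normal -0.935 -0.058 -0.351
  outer loop
   vertex 1.5 2.0 0.0
   vertex 1.0 1.0 1.5
   vertex 0.5 3.0 2.5
  endloop
 endfacet
 facet normal 0.613 -0.736 -0.286
  outer loop
   vertex 1.5 2.0 0.0
   vertex 4.0 3.5 1.5
   vertex 1.0 1.0 1.5
  endloop
 endfacet
 facet normal -0.349 0.814 -0.465
  outer loop
   vertex 1.5 4.0 3.5
   vertex 1.5 2.0 0.0
   vertex 0.5 3.0 2.5
  endloop
 endfacet
 facet normal -0.218 0.847 -0.484
  outer loop
   vertex 1.5 4.0 3.5
   vertex 4.0 3.5 1.5
   vertex 1.5 2.0 0.0
  endloop
 endfacet
 facet normal 0.598 -0.717 0.359
  outer loop
   vertex 1.0 1.5 2.5
   vertex 1.0 1.0 1.5
   vertex 4.0 3.5 1.5
  endloop
 endfacet
 facet normal 0.520 -0.405 0.752
  outer loop
   vertex 1.0 1.5 2.5
   vertex 4.0 3.5 1.5
   vertex 1.5 4.0 3.5
  endloop
 endfacet
 facet normal -0.937 -0.312 0.156
  outer loop
   vertex 1.0 1.5 2.5
   vertex 0.5 3.0 2.5
   vertex 1.0 1.0 1.5
  endloop
 endfacet
 facet normal -0.588 -0.196 0.784
  outer loop
   vertex 1.0 1.5 2.5
   vertex 1.5 4.0 3.5
   vertex 0.5 3.0 2.5
  endloop
 endfacet
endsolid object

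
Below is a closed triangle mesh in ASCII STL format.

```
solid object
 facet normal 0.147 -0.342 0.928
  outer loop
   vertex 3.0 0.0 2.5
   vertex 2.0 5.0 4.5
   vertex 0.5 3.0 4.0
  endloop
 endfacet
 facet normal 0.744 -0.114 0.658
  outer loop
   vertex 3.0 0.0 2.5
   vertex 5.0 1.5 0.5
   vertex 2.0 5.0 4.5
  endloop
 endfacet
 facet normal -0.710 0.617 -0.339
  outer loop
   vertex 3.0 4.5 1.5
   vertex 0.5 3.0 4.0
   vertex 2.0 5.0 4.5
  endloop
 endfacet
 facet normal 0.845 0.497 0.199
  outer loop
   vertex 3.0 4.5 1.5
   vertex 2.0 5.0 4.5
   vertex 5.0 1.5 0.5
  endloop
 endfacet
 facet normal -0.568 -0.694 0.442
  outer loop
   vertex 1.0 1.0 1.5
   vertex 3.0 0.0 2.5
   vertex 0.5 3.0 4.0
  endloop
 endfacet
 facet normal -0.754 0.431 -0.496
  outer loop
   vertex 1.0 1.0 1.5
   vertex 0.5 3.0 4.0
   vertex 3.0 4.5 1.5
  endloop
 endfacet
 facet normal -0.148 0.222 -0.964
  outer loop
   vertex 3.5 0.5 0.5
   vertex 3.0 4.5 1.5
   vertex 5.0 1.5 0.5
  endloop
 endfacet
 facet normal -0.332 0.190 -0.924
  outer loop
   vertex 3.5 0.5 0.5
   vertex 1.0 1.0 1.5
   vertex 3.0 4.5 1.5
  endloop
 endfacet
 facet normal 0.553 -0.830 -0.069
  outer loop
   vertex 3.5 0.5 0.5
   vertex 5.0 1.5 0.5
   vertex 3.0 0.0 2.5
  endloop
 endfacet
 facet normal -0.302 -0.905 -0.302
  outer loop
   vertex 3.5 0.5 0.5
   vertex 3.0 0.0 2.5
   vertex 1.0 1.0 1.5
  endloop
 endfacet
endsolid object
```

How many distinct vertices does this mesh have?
7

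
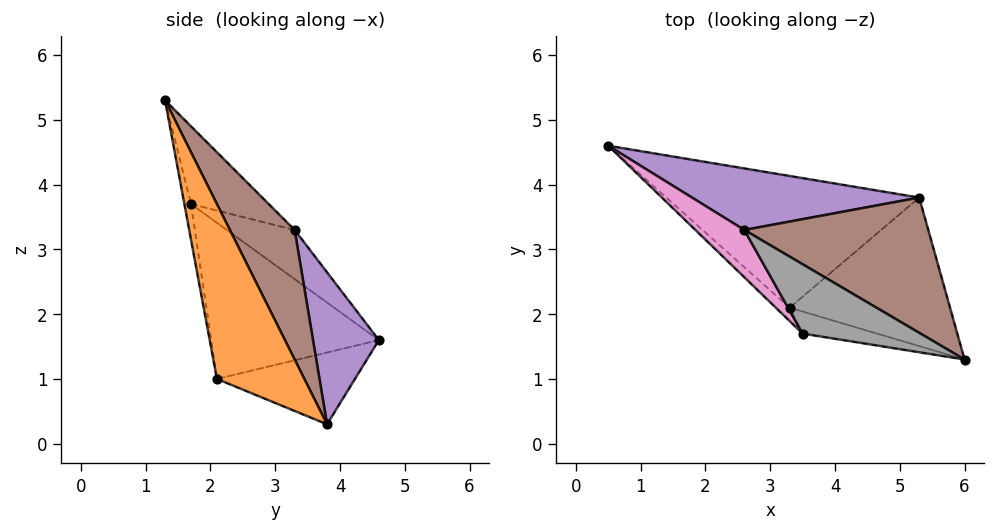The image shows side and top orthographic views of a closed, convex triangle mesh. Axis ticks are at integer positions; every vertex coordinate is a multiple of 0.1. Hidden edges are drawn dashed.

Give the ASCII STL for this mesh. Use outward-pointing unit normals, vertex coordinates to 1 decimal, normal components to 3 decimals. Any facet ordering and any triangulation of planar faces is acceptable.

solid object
 facet normal -0.272 -0.075 -0.959
  outer loop
   vertex 3.3 2.1 1.0
   vertex 0.5 4.6 1.6
   vertex 5.3 3.8 0.3
  endloop
 endfacet
 facet normal 0.485 -0.753 -0.445
  outer loop
   vertex 3.3 2.1 1.0
   vertex 5.3 3.8 0.3
   vertex 6.0 1.3 5.3
  endloop
 endfacet
 facet normal -0.672 -0.738 -0.060
  outer loop
   vertex 3.5 1.7 3.7
   vertex 0.5 4.6 1.6
   vertex 3.3 2.1 1.0
  endloop
 endfacet
 facet normal -0.068 -0.988 -0.141
  outer loop
   vertex 3.5 1.7 3.7
   vertex 3.3 2.1 1.0
   vertex 6.0 1.3 5.3
  endloop
 endfacet
 facet normal 0.250 0.893 0.374
  outer loop
   vertex 2.6 3.3 3.3
   vertex 5.3 3.8 0.3
   vertex 0.5 4.6 1.6
  endloop
 endfacet
 facet normal 0.280 0.874 0.398
  outer loop
   vertex 2.6 3.3 3.3
   vertex 6.0 1.3 5.3
   vertex 5.3 3.8 0.3
  endloop
 endfacet
 facet normal -0.692 -0.217 0.689
  outer loop
   vertex 2.6 3.3 3.3
   vertex 0.5 4.6 1.6
   vertex 3.5 1.7 3.7
  endloop
 endfacet
 facet normal -0.548 -0.100 0.831
  outer loop
   vertex 2.6 3.3 3.3
   vertex 3.5 1.7 3.7
   vertex 6.0 1.3 5.3
  endloop
 endfacet
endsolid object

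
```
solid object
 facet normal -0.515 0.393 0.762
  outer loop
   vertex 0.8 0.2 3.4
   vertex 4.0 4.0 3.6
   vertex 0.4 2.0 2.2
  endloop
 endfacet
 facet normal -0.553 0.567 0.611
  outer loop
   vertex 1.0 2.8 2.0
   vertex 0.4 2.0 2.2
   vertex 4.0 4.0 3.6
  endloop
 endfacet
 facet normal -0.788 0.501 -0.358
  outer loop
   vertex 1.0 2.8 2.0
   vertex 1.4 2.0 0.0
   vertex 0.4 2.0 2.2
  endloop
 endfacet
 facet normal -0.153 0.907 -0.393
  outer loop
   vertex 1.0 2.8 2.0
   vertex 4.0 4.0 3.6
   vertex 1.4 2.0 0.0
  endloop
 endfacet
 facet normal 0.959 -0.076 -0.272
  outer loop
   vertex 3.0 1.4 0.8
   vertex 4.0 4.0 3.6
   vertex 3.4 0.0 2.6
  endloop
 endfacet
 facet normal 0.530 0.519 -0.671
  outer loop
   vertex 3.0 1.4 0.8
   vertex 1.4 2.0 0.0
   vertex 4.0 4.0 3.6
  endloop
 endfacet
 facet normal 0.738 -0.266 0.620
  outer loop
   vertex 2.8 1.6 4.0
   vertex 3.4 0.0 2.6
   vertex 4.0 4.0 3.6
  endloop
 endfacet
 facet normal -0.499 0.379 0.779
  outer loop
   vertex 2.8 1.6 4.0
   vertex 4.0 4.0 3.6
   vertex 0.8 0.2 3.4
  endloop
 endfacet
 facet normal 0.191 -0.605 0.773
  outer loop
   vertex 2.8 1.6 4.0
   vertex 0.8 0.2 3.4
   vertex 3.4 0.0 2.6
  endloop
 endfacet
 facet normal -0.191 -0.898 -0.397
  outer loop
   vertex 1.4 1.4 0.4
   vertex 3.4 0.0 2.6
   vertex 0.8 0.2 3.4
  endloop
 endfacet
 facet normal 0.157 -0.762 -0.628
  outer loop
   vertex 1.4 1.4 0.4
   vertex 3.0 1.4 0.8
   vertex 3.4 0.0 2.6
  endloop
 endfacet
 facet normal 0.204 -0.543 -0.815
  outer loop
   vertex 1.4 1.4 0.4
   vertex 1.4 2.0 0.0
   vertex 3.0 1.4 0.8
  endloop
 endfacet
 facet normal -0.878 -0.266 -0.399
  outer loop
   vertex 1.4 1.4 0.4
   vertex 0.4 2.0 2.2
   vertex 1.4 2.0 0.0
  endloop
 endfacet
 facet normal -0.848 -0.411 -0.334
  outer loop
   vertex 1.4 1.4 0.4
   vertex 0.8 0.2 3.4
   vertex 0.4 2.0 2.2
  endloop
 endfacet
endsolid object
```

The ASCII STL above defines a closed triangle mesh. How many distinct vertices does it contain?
9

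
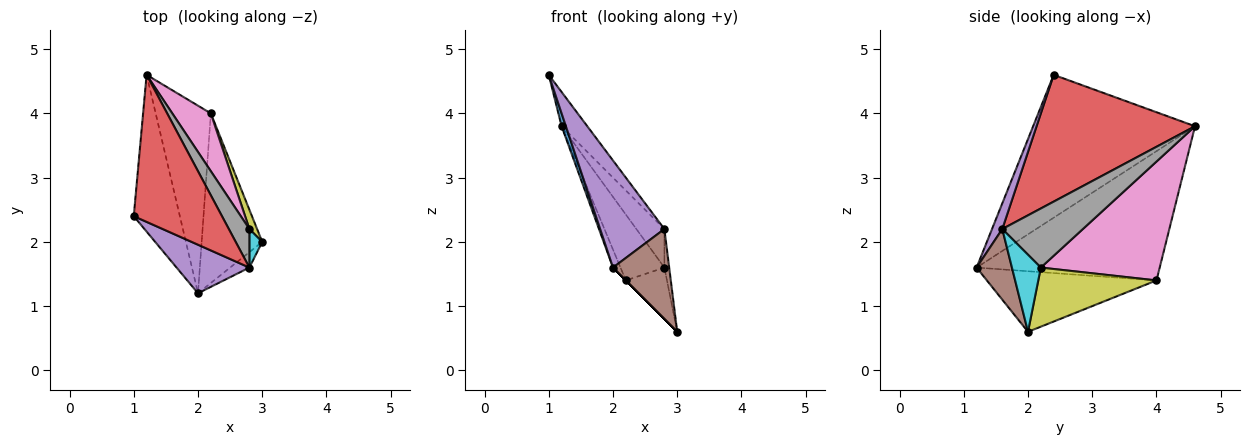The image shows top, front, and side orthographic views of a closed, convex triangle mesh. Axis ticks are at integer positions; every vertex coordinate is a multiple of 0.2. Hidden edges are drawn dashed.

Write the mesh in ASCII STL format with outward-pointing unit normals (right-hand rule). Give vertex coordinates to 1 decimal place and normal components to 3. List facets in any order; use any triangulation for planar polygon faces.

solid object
 facet normal -0.951 -0.025 -0.307
  outer loop
   vertex 2.0 1.2 1.6
   vertex 1.0 2.4 4.6
   vertex 1.2 4.6 3.8
  endloop
 endfacet
 facet normal -0.707 0.000 -0.707
  outer loop
   vertex 2.2 4.0 1.4
   vertex 3.0 2.0 0.6
   vertex 2.0 1.2 1.6
  endloop
 endfacet
 facet normal -0.919 0.038 -0.392
  outer loop
   vertex 2.2 4.0 1.4
   vertex 2.0 1.2 1.6
   vertex 1.2 4.6 3.8
  endloop
 endfacet
 facet normal 0.814 0.132 0.566
  outer loop
   vertex 2.8 1.6 2.2
   vertex 1.2 4.6 3.8
   vertex 1.0 2.4 4.6
  endloop
 endfacet
 facet normal 0.144 -0.901 0.409
  outer loop
   vertex 2.8 1.6 2.2
   vertex 1.0 2.4 4.6
   vertex 2.0 1.2 1.6
  endloop
 endfacet
 facet normal 0.527 -0.838 -0.144
  outer loop
   vertex 2.8 1.6 2.2
   vertex 2.0 1.2 1.6
   vertex 3.0 2.0 0.6
  endloop
 endfacet
 facet normal 0.897 0.331 0.291
  outer loop
   vertex 2.8 2.2 1.6
   vertex 2.2 4.0 1.4
   vertex 1.2 4.6 3.8
  endloop
 endfacet
 facet normal 0.897 0.312 0.312
  outer loop
   vertex 2.8 2.2 1.6
   vertex 1.2 4.6 3.8
   vertex 2.8 1.6 2.2
  endloop
 endfacet
 facet normal 0.937 0.326 0.122
  outer loop
   vertex 2.8 2.2 1.6
   vertex 3.0 2.0 0.6
   vertex 2.2 4.0 1.4
  endloop
 endfacet
 facet normal 0.973 0.162 0.162
  outer loop
   vertex 2.8 2.2 1.6
   vertex 2.8 1.6 2.2
   vertex 3.0 2.0 0.6
  endloop
 endfacet
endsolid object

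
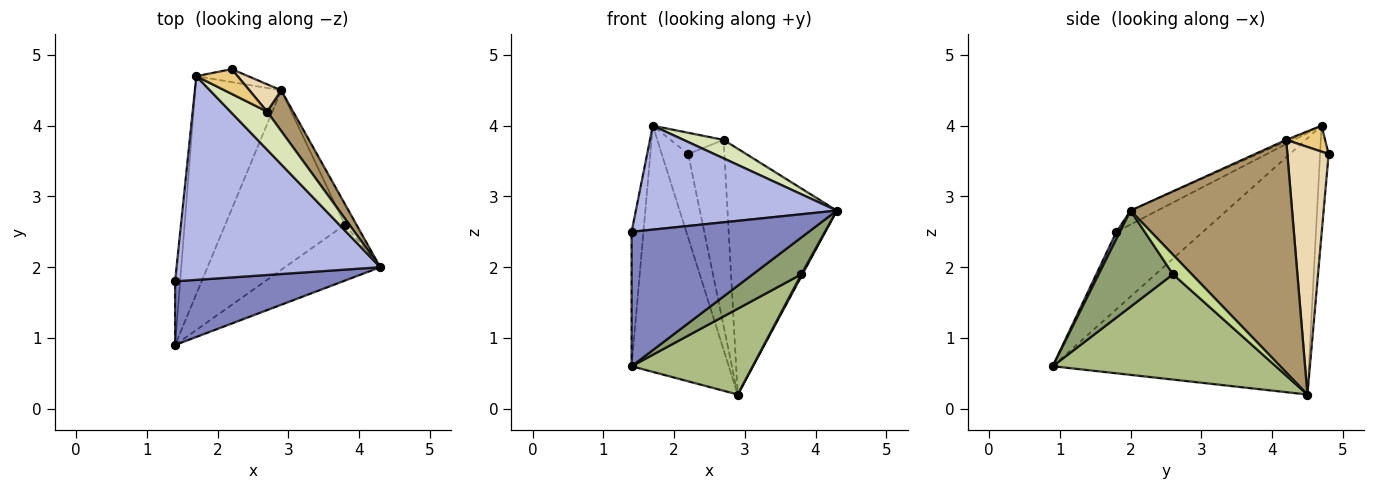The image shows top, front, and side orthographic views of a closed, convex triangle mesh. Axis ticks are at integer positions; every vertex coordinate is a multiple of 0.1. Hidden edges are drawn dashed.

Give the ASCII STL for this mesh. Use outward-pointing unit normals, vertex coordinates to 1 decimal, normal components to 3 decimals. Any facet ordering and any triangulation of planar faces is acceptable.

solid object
 facet normal -0.892 0.338 -0.300
  outer loop
   vertex 2.9 4.5 0.2
   vertex 1.4 0.9 0.6
   vertex 1.7 4.7 4.0
  endloop
 endfacet
 facet normal 0.018 -0.904 0.428
  outer loop
   vertex 1.4 1.8 2.5
   vertex 1.4 0.9 0.6
   vertex 4.3 2.0 2.8
  endloop
 endfacet
 facet normal -0.989 0.135 -0.064
  outer loop
   vertex 1.4 1.8 2.5
   vertex 1.7 4.7 4.0
   vertex 1.4 0.9 0.6
  endloop
 endfacet
 facet normal -0.061 -0.454 0.889
  outer loop
   vertex 1.4 1.8 2.5
   vertex 4.3 2.0 2.8
   vertex 1.7 4.7 4.0
  endloop
 endfacet
 facet normal 0.644 -0.421 -0.639
  outer loop
   vertex 3.8 2.6 1.9
   vertex 4.3 2.0 2.8
   vertex 1.4 0.9 0.6
  endloop
 endfacet
 facet normal 0.622 -0.338 -0.707
  outer loop
   vertex 3.8 2.6 1.9
   vertex 1.4 0.9 0.6
   vertex 2.9 4.5 0.2
  endloop
 endfacet
 facet normal 0.859 -0.050 -0.510
  outer loop
   vertex 3.8 2.6 1.9
   vertex 2.9 4.5 0.2
   vertex 4.3 2.0 2.8
  endloop
 endfacet
 facet normal -0.039 -0.437 0.899
  outer loop
   vertex 2.7 4.2 3.8
   vertex 1.7 4.7 4.0
   vertex 4.3 2.0 2.8
  endloop
 endfacet
 facet normal 0.825 0.558 0.092
  outer loop
   vertex 2.7 4.2 3.8
   vertex 4.3 2.0 2.8
   vertex 2.9 4.5 0.2
  endloop
 endfacet
 facet normal -0.305 0.941 -0.146
  outer loop
   vertex 2.2 4.8 3.6
   vertex 2.9 4.5 0.2
   vertex 1.7 4.7 4.0
  endloop
 endfacet
 facet normal 0.431 0.587 0.685
  outer loop
   vertex 2.2 4.8 3.6
   vertex 1.7 4.7 4.0
   vertex 2.7 4.2 3.8
  endloop
 endfacet
 facet normal 0.749 0.656 0.096
  outer loop
   vertex 2.2 4.8 3.6
   vertex 2.7 4.2 3.8
   vertex 2.9 4.5 0.2
  endloop
 endfacet
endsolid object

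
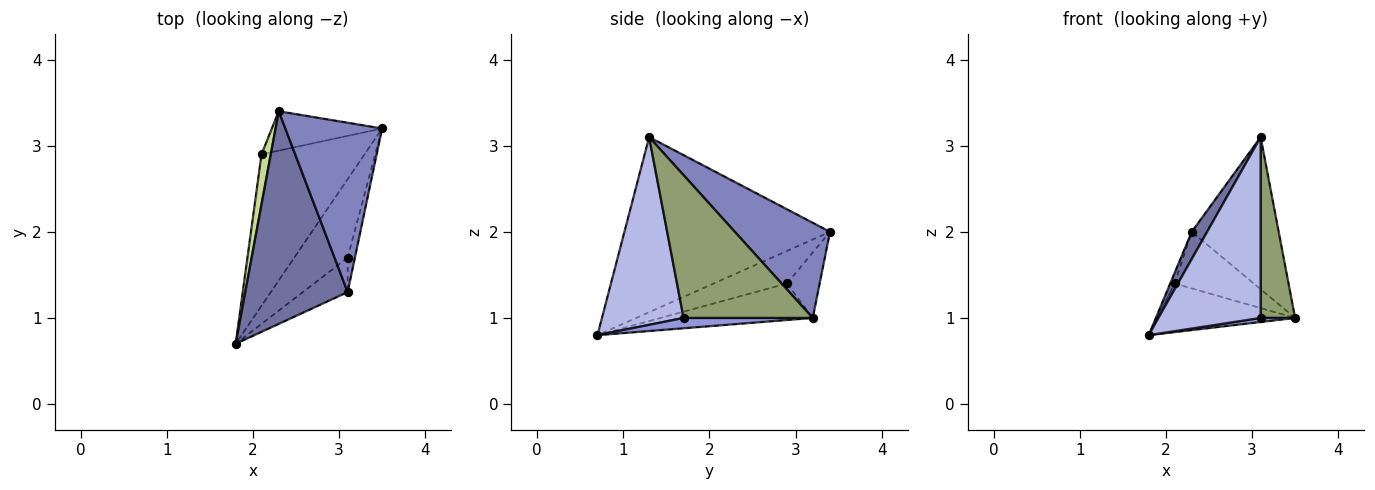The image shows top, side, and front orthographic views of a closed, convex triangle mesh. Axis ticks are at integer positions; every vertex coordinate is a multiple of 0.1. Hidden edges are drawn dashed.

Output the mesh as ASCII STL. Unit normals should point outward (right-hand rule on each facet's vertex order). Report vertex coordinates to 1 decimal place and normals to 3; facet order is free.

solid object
 facet normal -0.861 -0.064 0.504
  outer loop
   vertex 3.1 1.3 3.1
   vertex 2.3 3.4 2.0
   vertex 1.8 0.7 0.8
  endloop
 endfacet
 facet normal 0.590 0.539 0.600
  outer loop
   vertex 3.1 1.3 3.1
   vertex 3.5 3.2 1.0
   vertex 2.3 3.4 2.0
  endloop
 endfacet
 facet normal 0.190 -0.051 -0.981
  outer loop
   vertex 3.1 1.7 1.0
   vertex 1.8 0.7 0.8
   vertex 3.5 3.2 1.0
  endloop
 endfacet
 facet normal 0.617 -0.773 -0.147
  outer loop
   vertex 3.1 1.7 1.0
   vertex 3.1 1.3 3.1
   vertex 1.8 0.7 0.8
  endloop
 endfacet
 facet normal 0.965 -0.257 -0.049
  outer loop
   vertex 3.1 1.7 1.0
   vertex 3.5 3.2 1.0
   vertex 3.1 1.3 3.1
  endloop
 endfacet
 facet normal -0.320 0.290 -0.902
  outer loop
   vertex 2.1 2.9 1.4
   vertex 3.5 3.2 1.0
   vertex 1.8 0.7 0.8
  endloop
 endfacet
 facet normal -0.960 0.056 0.273
  outer loop
   vertex 2.1 2.9 1.4
   vertex 1.8 0.7 0.8
   vertex 2.3 3.4 2.0
  endloop
 endfacet
 facet normal -0.321 0.777 -0.541
  outer loop
   vertex 2.1 2.9 1.4
   vertex 2.3 3.4 2.0
   vertex 3.5 3.2 1.0
  endloop
 endfacet
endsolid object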